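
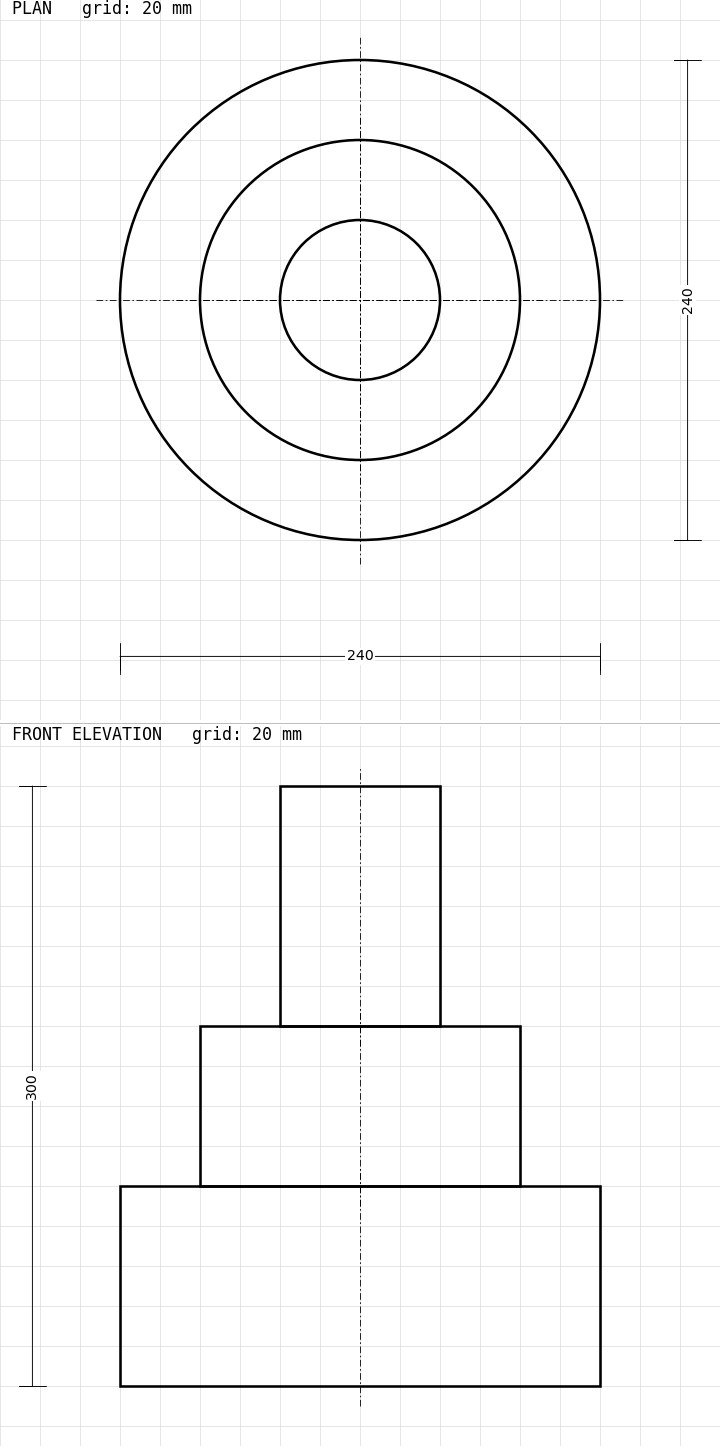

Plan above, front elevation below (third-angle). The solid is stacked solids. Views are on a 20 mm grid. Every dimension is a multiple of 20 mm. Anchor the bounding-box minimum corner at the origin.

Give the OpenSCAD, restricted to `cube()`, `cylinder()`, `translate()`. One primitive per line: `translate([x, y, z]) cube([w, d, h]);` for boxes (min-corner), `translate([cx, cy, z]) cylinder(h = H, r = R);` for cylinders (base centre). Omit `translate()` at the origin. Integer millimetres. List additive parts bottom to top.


translate([120, 120, 0]) cylinder(h = 100, r = 120);
translate([120, 120, 100]) cylinder(h = 80, r = 80);
translate([120, 120, 180]) cylinder(h = 120, r = 40);


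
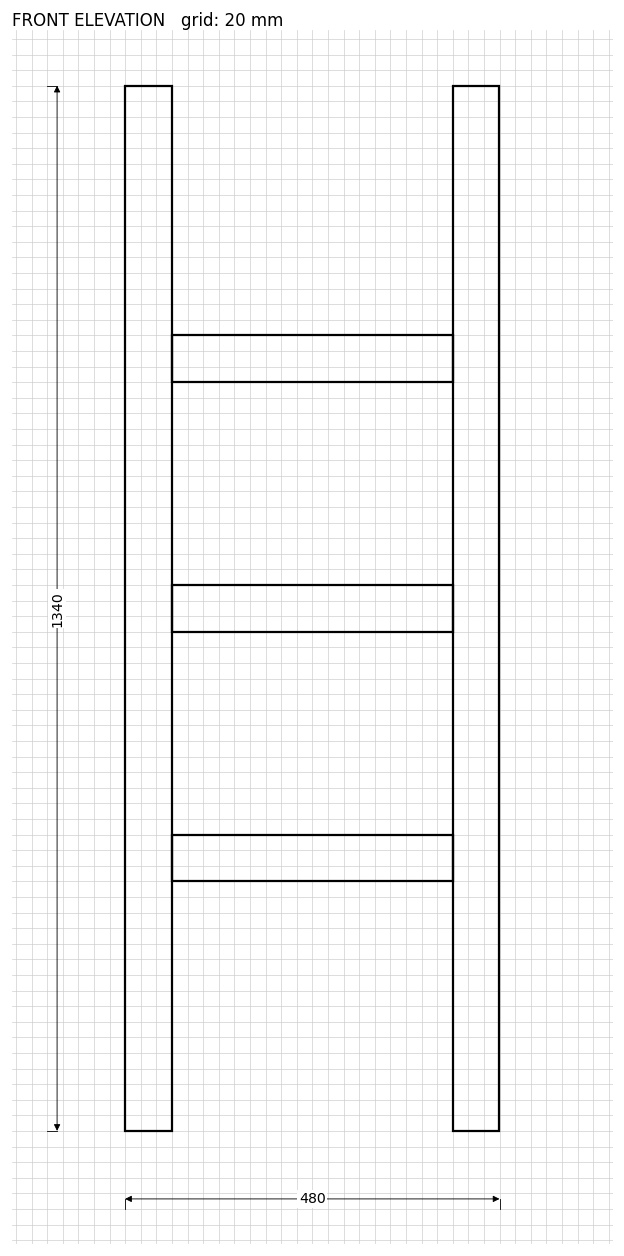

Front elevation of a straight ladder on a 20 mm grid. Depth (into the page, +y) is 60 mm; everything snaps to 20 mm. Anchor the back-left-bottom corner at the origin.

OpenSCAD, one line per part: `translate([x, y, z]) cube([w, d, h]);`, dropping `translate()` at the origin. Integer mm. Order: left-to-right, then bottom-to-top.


cube([60, 60, 1340]);
translate([60, 0, 320]) cube([360, 60, 60]);
translate([60, 0, 640]) cube([360, 60, 60]);
translate([60, 0, 960]) cube([360, 60, 60]);
translate([420, 0, 0]) cube([60, 60, 1340]);


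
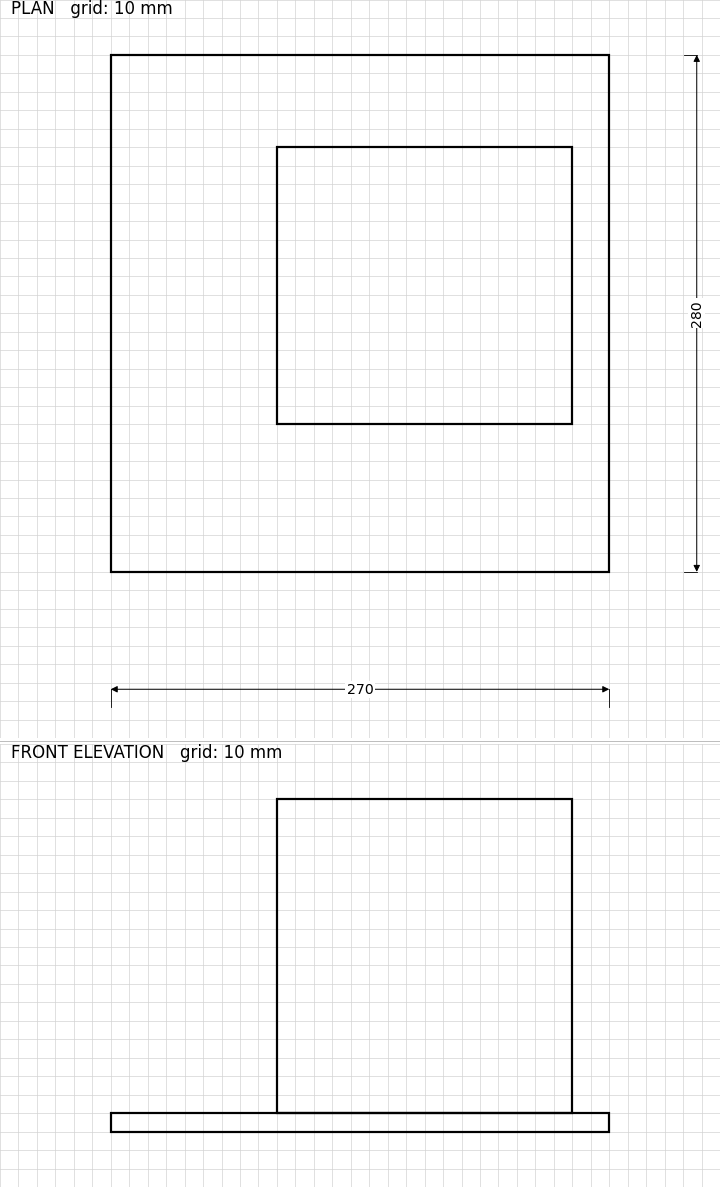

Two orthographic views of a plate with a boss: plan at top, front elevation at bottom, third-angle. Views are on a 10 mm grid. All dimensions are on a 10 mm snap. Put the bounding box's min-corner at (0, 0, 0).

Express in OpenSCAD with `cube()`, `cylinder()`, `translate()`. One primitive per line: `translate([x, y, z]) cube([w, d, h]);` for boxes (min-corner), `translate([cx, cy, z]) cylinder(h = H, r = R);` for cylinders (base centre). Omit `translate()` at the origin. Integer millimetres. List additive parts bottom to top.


cube([270, 280, 10]);
translate([90, 80, 10]) cube([160, 150, 170]);


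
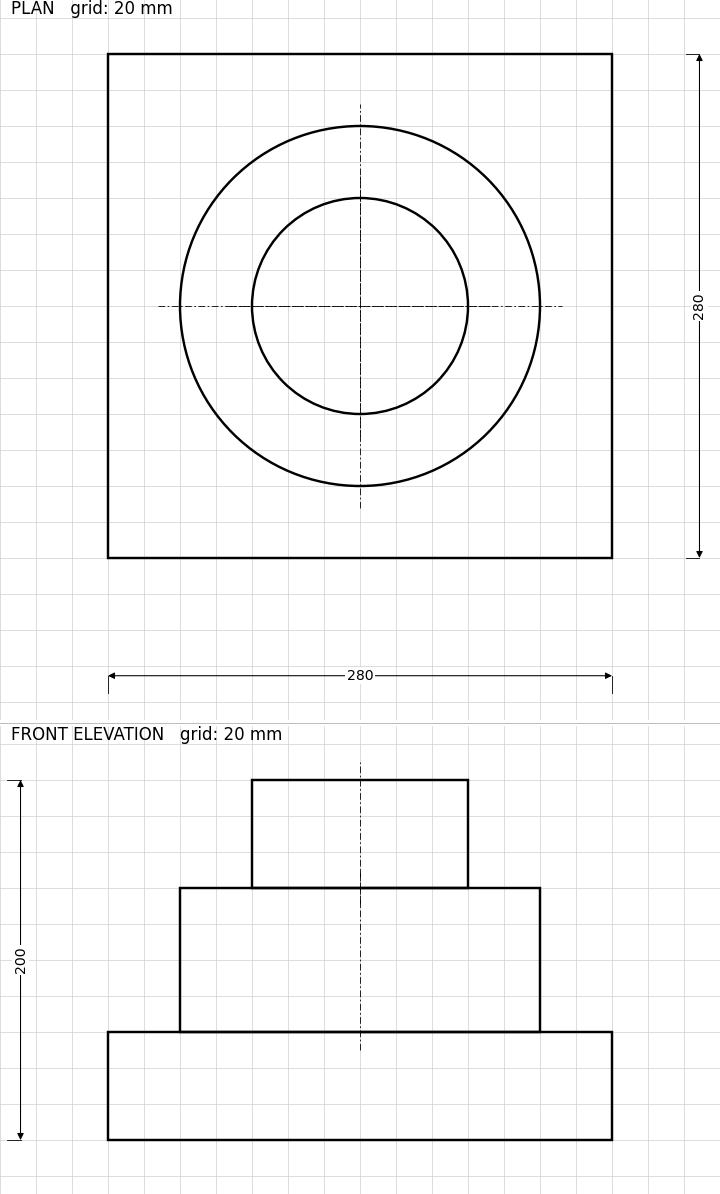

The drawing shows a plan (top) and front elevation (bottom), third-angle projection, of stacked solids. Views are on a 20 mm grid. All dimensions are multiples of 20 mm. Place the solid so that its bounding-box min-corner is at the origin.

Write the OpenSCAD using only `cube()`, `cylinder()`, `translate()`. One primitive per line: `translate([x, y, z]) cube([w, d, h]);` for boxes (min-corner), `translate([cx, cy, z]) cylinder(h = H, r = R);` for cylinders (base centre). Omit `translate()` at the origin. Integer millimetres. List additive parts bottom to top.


cube([280, 280, 60]);
translate([140, 140, 60]) cylinder(h = 80, r = 100);
translate([140, 140, 140]) cylinder(h = 60, r = 60);


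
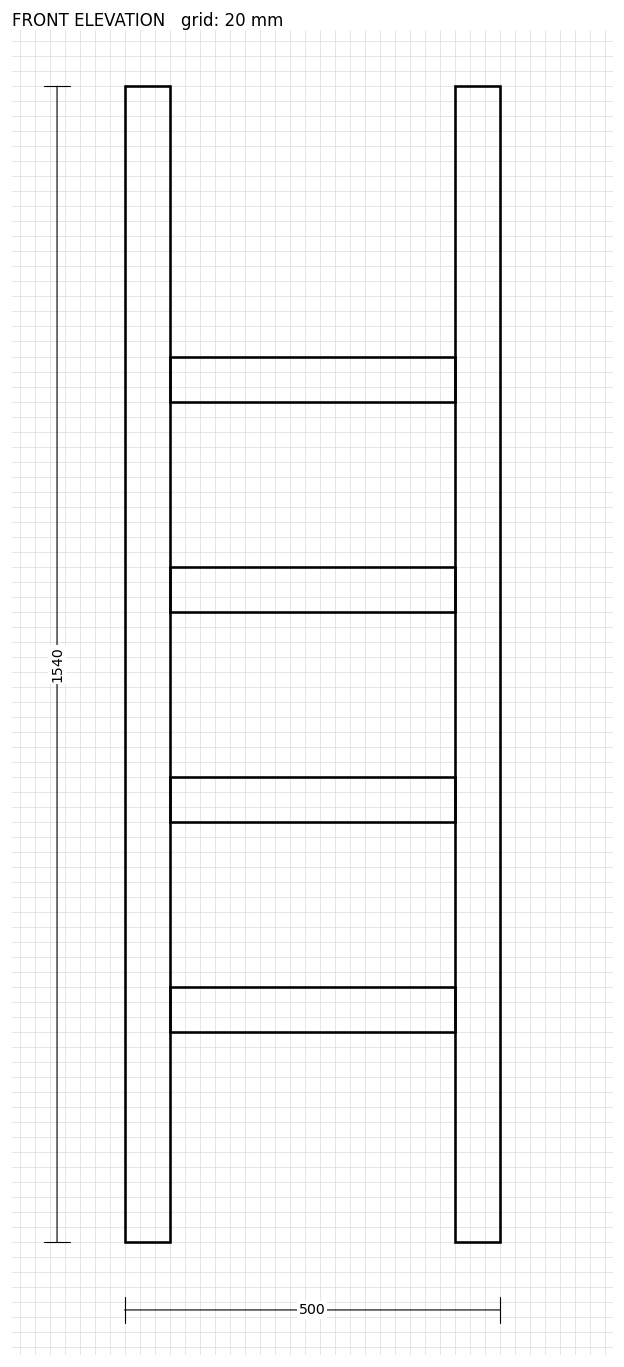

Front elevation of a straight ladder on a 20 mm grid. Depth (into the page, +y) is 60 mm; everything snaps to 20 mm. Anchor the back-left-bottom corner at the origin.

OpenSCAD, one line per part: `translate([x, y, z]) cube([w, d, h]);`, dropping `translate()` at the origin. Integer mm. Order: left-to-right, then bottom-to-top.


cube([60, 60, 1540]);
translate([60, 0, 280]) cube([380, 60, 60]);
translate([60, 0, 560]) cube([380, 60, 60]);
translate([60, 0, 840]) cube([380, 60, 60]);
translate([60, 0, 1120]) cube([380, 60, 60]);
translate([440, 0, 0]) cube([60, 60, 1540]);


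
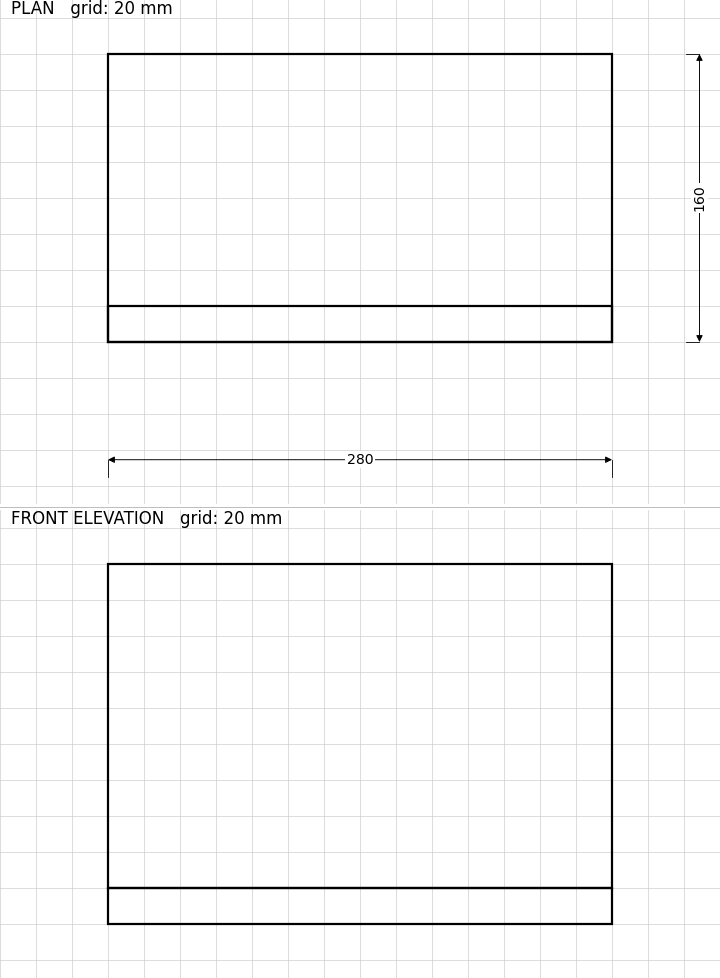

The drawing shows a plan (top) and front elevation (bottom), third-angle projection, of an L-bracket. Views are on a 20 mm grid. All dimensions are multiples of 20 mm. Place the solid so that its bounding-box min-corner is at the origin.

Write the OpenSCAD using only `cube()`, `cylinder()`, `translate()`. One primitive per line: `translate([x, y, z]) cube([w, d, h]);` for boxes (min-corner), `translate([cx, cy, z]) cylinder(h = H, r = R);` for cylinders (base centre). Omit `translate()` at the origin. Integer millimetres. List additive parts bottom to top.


cube([280, 160, 20]);
translate([0, 0, 20]) cube([280, 20, 180]);


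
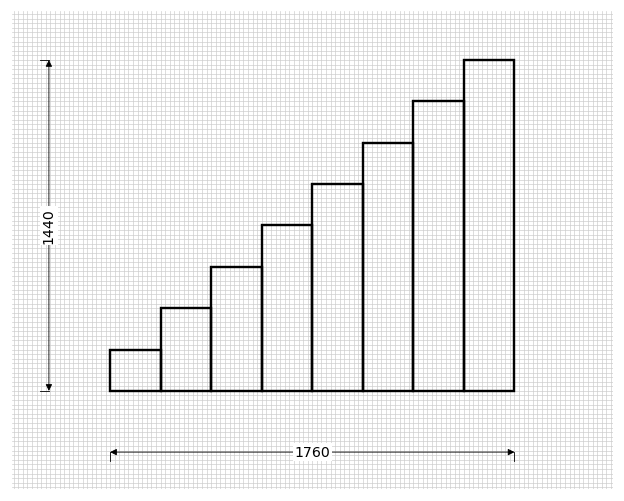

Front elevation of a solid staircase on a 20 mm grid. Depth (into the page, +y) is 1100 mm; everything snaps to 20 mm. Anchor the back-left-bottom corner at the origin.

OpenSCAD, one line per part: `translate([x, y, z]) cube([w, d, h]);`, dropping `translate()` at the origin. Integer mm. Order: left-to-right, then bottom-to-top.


cube([220, 1100, 180]);
translate([220, 0, 0]) cube([220, 1100, 360]);
translate([440, 0, 0]) cube([220, 1100, 540]);
translate([660, 0, 0]) cube([220, 1100, 720]);
translate([880, 0, 0]) cube([220, 1100, 900]);
translate([1100, 0, 0]) cube([220, 1100, 1080]);
translate([1320, 0, 0]) cube([220, 1100, 1260]);
translate([1540, 0, 0]) cube([220, 1100, 1440]);


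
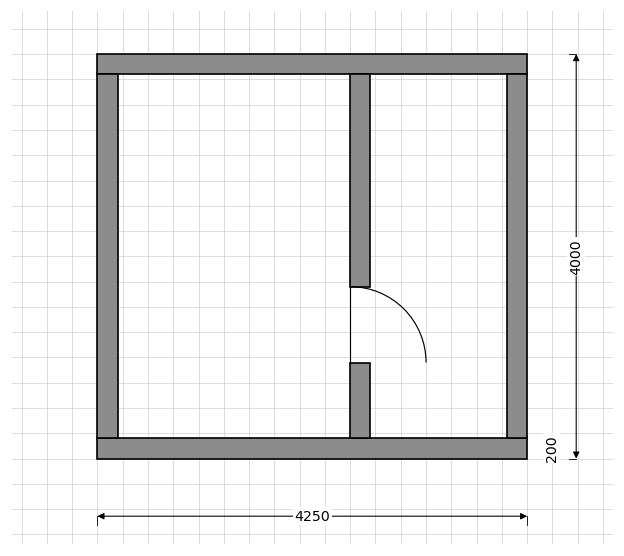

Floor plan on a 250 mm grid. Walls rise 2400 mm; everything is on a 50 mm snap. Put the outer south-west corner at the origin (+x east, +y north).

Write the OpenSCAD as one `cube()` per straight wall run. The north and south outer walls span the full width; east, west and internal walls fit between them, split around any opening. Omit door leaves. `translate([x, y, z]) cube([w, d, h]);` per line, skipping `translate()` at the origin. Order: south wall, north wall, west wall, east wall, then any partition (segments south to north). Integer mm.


cube([4250, 200, 2400]);
translate([0, 3800, 0]) cube([4250, 200, 2400]);
translate([0, 200, 0]) cube([200, 3600, 2400]);
translate([4050, 200, 0]) cube([200, 3600, 2400]);
translate([2500, 200, 0]) cube([200, 750, 2400]);
translate([2500, 1700, 0]) cube([200, 2100, 2400]);


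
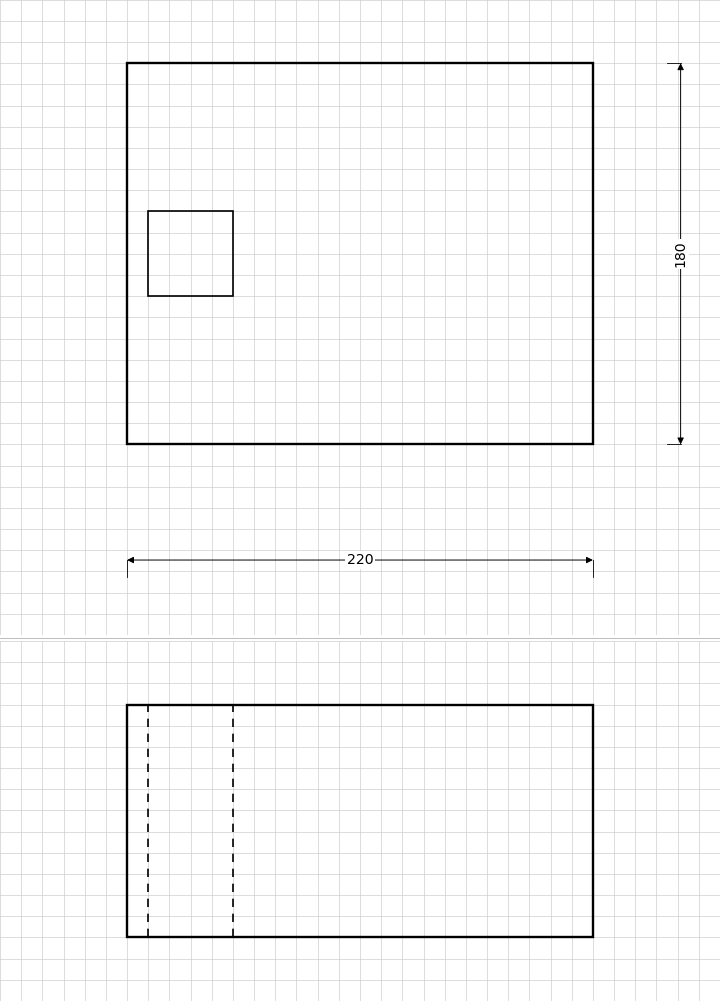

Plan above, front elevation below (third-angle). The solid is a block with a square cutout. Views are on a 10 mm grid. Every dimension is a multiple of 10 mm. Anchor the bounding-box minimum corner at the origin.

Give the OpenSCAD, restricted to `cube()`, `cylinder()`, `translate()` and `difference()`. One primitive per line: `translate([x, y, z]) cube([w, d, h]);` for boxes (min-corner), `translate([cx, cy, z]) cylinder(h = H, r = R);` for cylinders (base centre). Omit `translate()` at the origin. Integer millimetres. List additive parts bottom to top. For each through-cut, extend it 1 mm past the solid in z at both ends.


difference() {
  cube([220, 180, 110]);
  translate([10, 70, -1]) cube([40, 40, 112]);
}


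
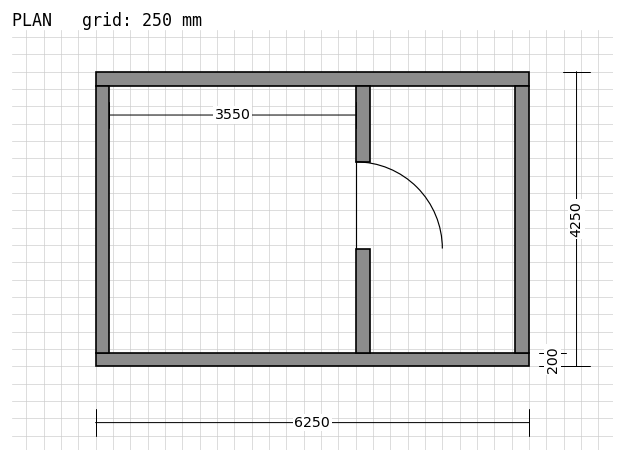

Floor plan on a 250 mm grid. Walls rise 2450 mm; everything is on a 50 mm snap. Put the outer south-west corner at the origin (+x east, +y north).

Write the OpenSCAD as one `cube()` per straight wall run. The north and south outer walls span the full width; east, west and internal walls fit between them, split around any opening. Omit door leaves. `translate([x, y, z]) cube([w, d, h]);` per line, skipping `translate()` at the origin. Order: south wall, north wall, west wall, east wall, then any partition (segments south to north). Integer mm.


cube([6250, 200, 2450]);
translate([0, 4050, 0]) cube([6250, 200, 2450]);
translate([0, 200, 0]) cube([200, 3850, 2450]);
translate([6050, 200, 0]) cube([200, 3850, 2450]);
translate([3750, 200, 0]) cube([200, 1500, 2450]);
translate([3750, 2950, 0]) cube([200, 1100, 2450]);


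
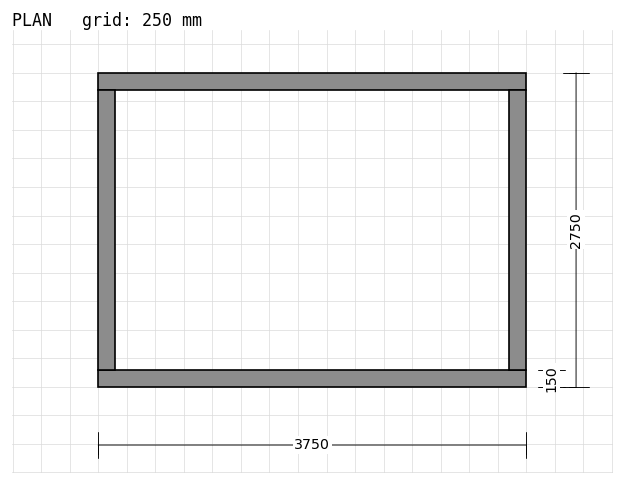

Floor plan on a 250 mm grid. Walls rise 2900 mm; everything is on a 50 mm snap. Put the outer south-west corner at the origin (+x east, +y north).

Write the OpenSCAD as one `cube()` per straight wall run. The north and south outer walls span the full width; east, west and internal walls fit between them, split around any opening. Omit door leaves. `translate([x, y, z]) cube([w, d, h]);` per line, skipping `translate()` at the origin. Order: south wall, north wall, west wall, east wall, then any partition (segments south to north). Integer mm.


cube([3750, 150, 2900]);
translate([0, 2600, 0]) cube([3750, 150, 2900]);
translate([0, 150, 0]) cube([150, 2450, 2900]);
translate([3600, 150, 0]) cube([150, 2450, 2900]);


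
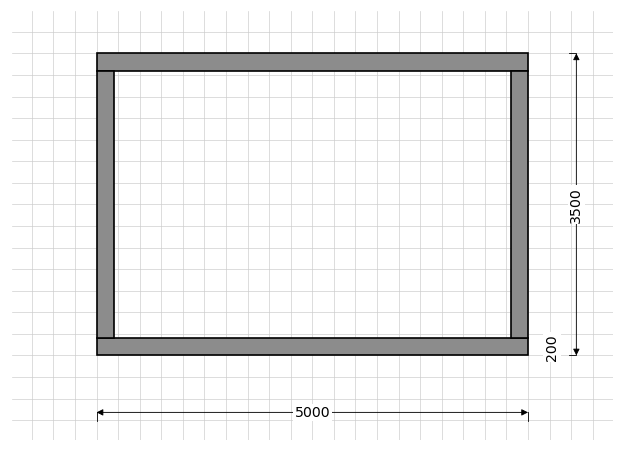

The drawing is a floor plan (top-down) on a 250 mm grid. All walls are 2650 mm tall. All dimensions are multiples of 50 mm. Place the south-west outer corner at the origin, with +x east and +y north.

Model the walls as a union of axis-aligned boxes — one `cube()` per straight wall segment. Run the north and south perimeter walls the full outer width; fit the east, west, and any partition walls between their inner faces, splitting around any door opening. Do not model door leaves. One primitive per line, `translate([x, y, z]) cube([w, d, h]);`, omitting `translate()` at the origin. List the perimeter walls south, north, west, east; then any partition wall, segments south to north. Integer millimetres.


cube([5000, 200, 2650]);
translate([0, 3300, 0]) cube([5000, 200, 2650]);
translate([0, 200, 0]) cube([200, 3100, 2650]);
translate([4800, 200, 0]) cube([200, 3100, 2650]);


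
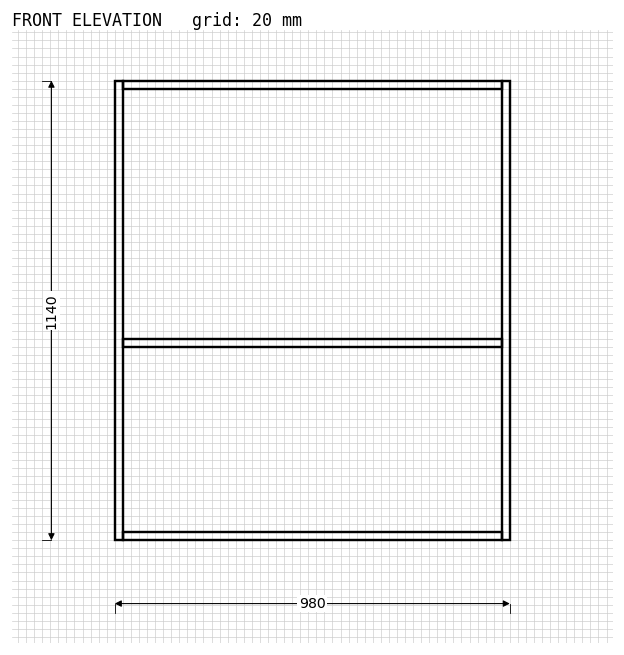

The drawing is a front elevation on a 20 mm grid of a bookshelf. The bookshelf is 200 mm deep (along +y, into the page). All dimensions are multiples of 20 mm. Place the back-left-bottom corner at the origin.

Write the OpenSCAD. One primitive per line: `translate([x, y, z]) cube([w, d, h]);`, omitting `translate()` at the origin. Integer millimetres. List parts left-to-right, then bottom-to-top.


cube([20, 200, 1140]);
translate([20, 0, 0]) cube([940, 200, 20]);
translate([20, 0, 480]) cube([940, 200, 20]);
translate([20, 0, 1120]) cube([940, 200, 20]);
translate([960, 0, 0]) cube([20, 200, 1140]);


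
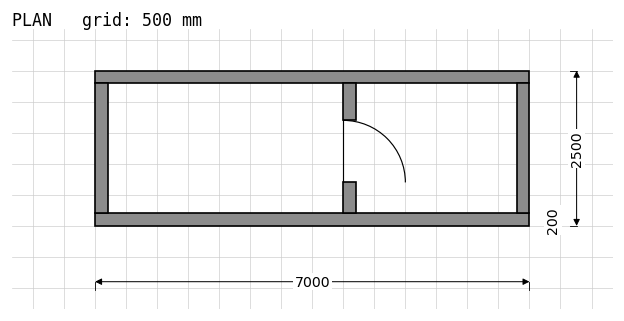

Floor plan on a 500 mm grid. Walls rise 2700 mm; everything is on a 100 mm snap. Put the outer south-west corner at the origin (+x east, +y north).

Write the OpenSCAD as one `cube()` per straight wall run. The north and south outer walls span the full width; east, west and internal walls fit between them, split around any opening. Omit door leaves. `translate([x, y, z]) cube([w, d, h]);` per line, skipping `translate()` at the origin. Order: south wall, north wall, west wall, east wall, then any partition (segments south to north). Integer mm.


cube([7000, 200, 2700]);
translate([0, 2300, 0]) cube([7000, 200, 2700]);
translate([0, 200, 0]) cube([200, 2100, 2700]);
translate([6800, 200, 0]) cube([200, 2100, 2700]);
translate([4000, 200, 0]) cube([200, 500, 2700]);
translate([4000, 1700, 0]) cube([200, 600, 2700]);


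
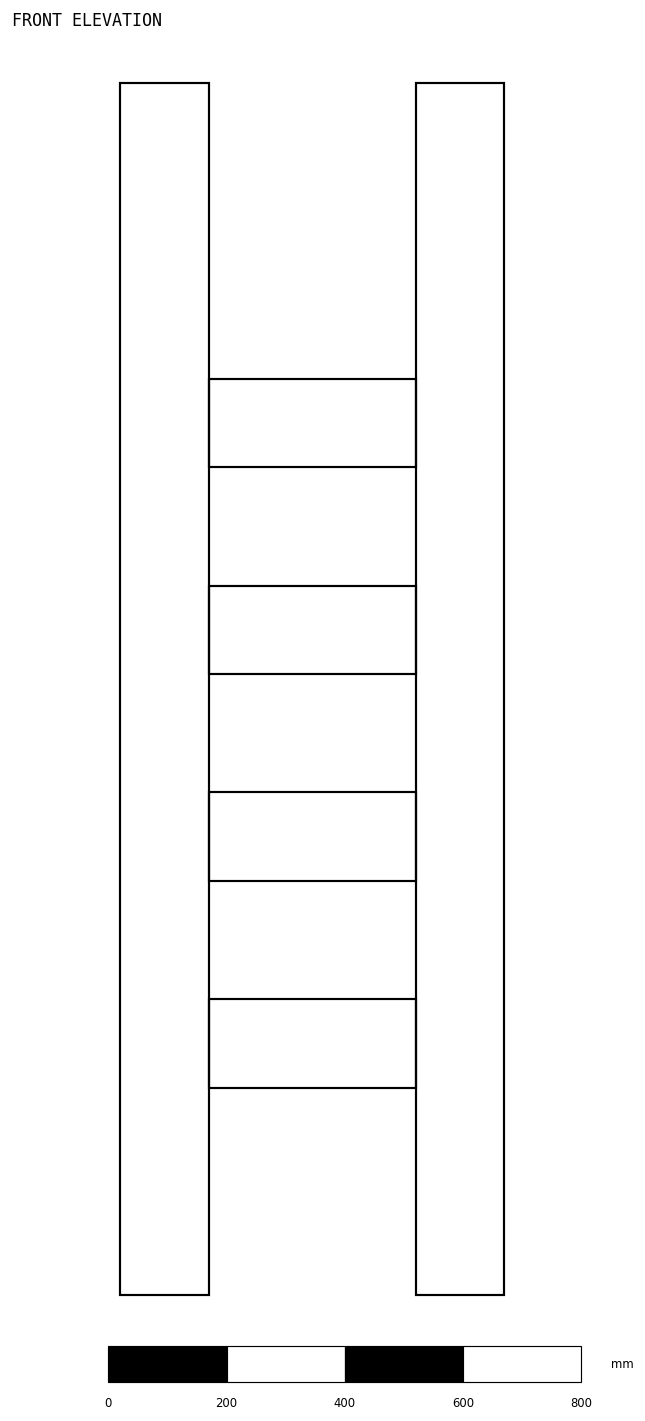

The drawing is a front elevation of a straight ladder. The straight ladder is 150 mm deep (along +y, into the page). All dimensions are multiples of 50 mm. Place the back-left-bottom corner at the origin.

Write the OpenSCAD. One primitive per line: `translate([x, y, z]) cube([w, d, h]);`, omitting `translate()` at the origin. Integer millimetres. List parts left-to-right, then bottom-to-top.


cube([150, 150, 2050]);
translate([150, 0, 350]) cube([350, 150, 150]);
translate([150, 0, 700]) cube([350, 150, 150]);
translate([150, 0, 1050]) cube([350, 150, 150]);
translate([150, 0, 1400]) cube([350, 150, 150]);
translate([500, 0, 0]) cube([150, 150, 2050]);


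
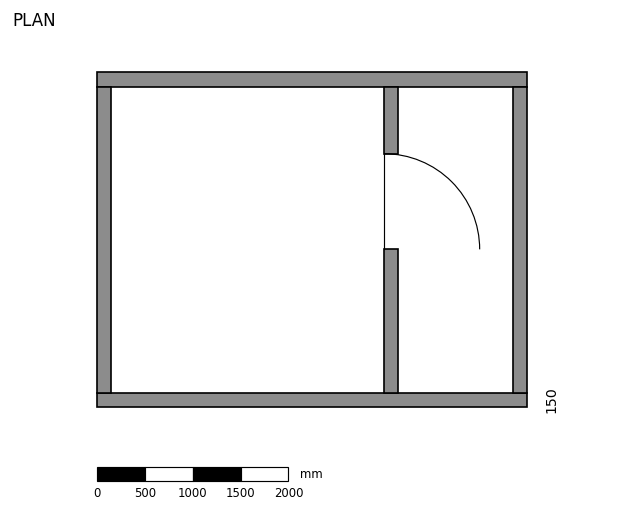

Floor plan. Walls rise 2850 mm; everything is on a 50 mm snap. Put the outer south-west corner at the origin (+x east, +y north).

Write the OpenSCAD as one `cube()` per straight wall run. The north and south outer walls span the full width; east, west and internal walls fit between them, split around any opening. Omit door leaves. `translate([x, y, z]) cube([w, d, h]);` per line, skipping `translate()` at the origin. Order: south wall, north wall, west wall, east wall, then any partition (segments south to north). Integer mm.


cube([4500, 150, 2850]);
translate([0, 3350, 0]) cube([4500, 150, 2850]);
translate([0, 150, 0]) cube([150, 3200, 2850]);
translate([4350, 150, 0]) cube([150, 3200, 2850]);
translate([3000, 150, 0]) cube([150, 1500, 2850]);
translate([3000, 2650, 0]) cube([150, 700, 2850]);


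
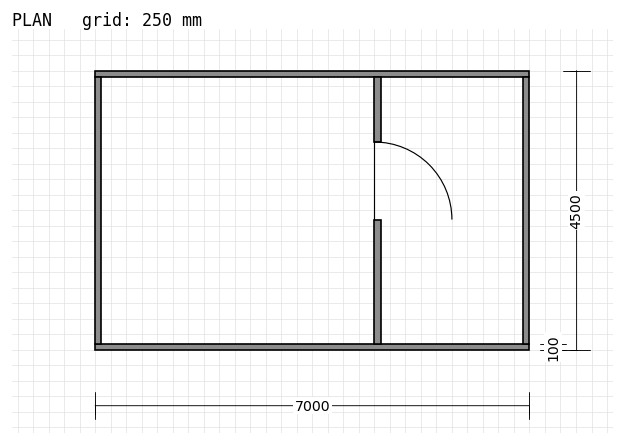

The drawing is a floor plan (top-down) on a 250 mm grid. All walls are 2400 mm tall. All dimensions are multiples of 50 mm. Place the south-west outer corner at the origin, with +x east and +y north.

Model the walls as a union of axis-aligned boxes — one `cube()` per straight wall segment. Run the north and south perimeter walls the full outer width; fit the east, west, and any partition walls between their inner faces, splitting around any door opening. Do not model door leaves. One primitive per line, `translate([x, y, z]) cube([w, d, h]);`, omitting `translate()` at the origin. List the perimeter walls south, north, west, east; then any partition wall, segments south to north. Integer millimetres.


cube([7000, 100, 2400]);
translate([0, 4400, 0]) cube([7000, 100, 2400]);
translate([0, 100, 0]) cube([100, 4300, 2400]);
translate([6900, 100, 0]) cube([100, 4300, 2400]);
translate([4500, 100, 0]) cube([100, 2000, 2400]);
translate([4500, 3350, 0]) cube([100, 1050, 2400]);


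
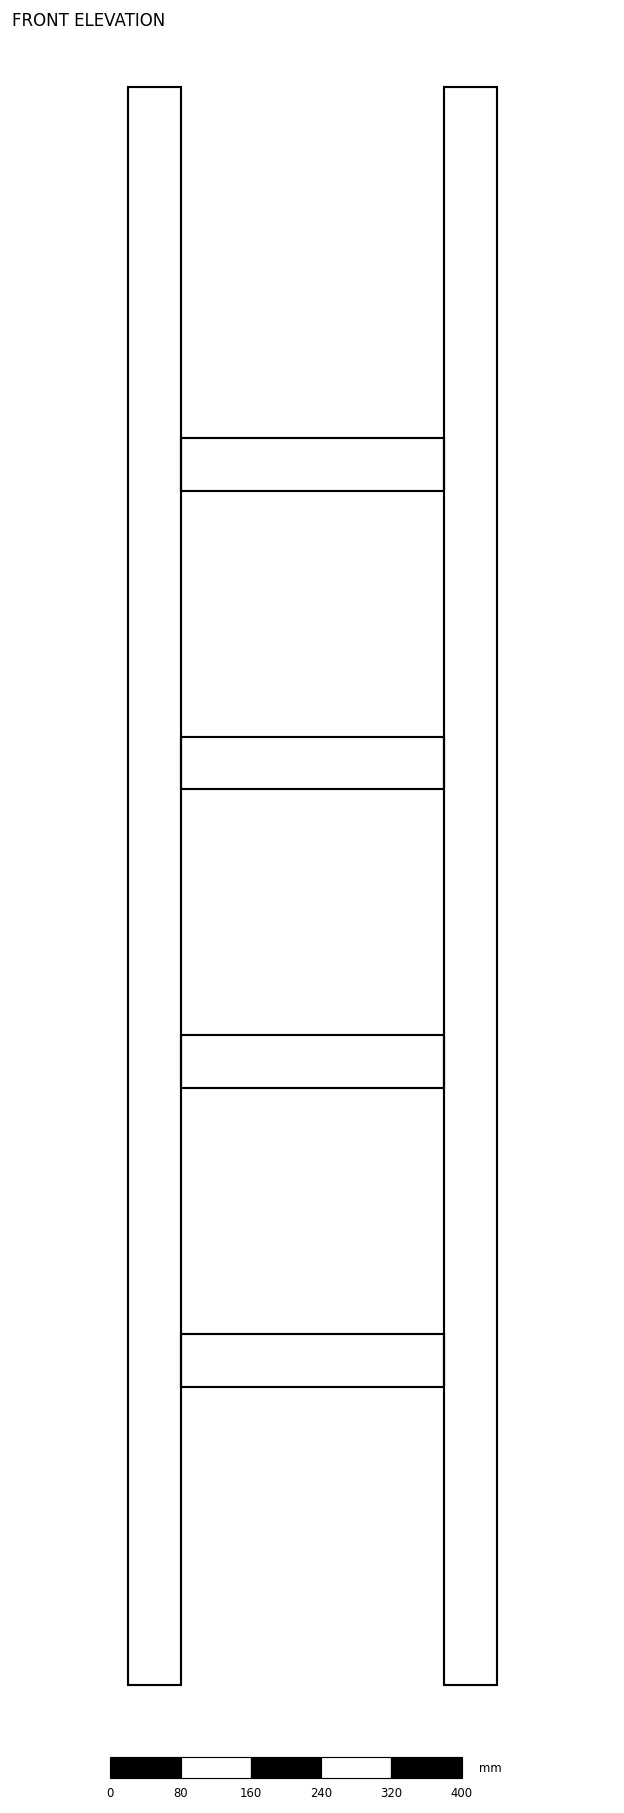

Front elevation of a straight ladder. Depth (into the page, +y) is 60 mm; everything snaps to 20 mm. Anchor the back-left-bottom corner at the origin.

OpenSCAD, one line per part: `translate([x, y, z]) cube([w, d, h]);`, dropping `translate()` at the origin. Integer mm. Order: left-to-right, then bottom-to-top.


cube([60, 60, 1820]);
translate([60, 0, 340]) cube([300, 60, 60]);
translate([60, 0, 680]) cube([300, 60, 60]);
translate([60, 0, 1020]) cube([300, 60, 60]);
translate([60, 0, 1360]) cube([300, 60, 60]);
translate([360, 0, 0]) cube([60, 60, 1820]);


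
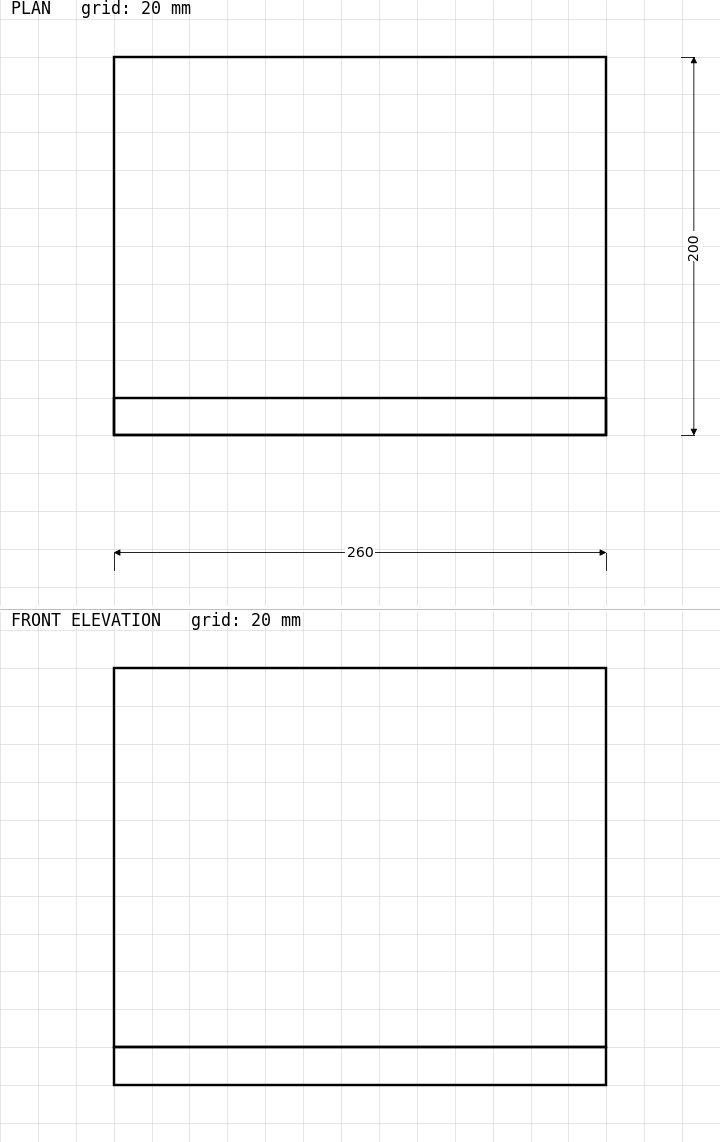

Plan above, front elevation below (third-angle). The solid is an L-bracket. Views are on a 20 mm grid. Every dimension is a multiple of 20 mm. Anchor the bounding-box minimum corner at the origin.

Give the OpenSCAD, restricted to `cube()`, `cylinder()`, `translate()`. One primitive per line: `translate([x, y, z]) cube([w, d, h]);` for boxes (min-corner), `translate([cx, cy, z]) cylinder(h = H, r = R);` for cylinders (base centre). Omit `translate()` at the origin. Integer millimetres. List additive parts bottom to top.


cube([260, 200, 20]);
translate([0, 0, 20]) cube([260, 20, 200]);


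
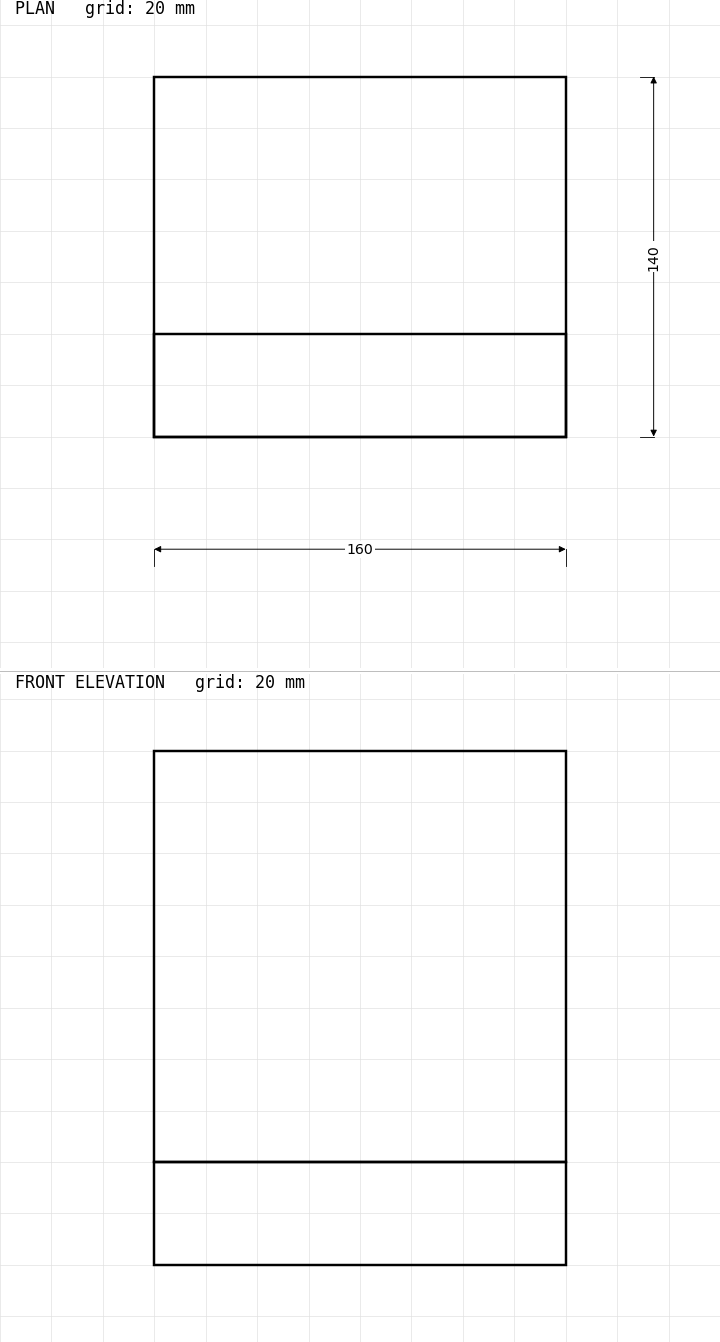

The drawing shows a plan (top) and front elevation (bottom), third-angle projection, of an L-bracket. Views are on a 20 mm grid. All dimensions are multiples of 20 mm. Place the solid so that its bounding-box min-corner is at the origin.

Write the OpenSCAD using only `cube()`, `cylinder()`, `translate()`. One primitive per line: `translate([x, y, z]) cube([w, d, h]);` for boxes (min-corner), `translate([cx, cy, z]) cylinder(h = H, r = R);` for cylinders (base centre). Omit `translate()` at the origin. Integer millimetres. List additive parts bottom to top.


cube([160, 140, 40]);
translate([0, 0, 40]) cube([160, 40, 160]);


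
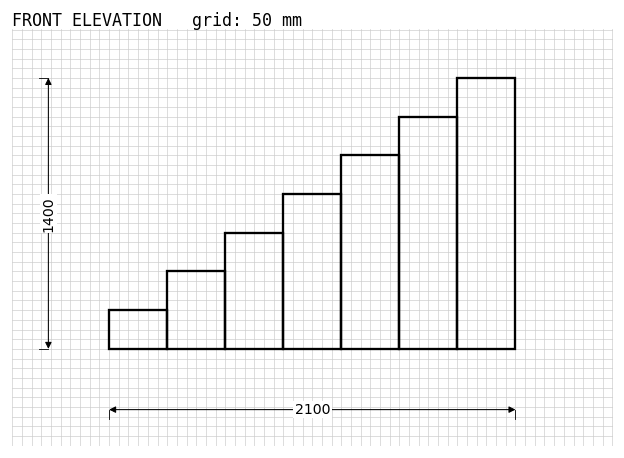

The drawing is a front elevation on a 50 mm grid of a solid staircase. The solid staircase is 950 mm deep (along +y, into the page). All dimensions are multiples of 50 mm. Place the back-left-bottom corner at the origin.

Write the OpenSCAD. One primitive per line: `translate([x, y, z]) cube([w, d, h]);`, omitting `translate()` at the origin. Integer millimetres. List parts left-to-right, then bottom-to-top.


cube([300, 950, 200]);
translate([300, 0, 0]) cube([300, 950, 400]);
translate([600, 0, 0]) cube([300, 950, 600]);
translate([900, 0, 0]) cube([300, 950, 800]);
translate([1200, 0, 0]) cube([300, 950, 1000]);
translate([1500, 0, 0]) cube([300, 950, 1200]);
translate([1800, 0, 0]) cube([300, 950, 1400]);


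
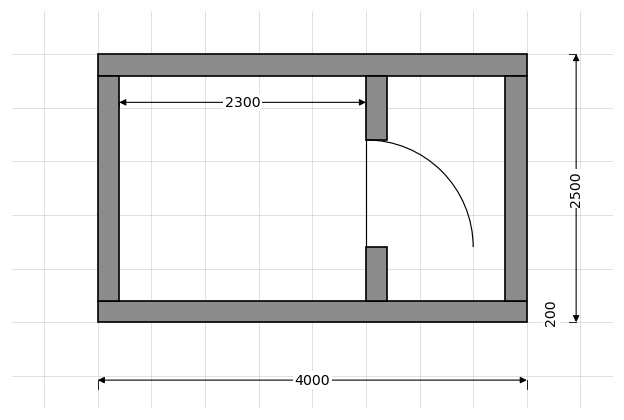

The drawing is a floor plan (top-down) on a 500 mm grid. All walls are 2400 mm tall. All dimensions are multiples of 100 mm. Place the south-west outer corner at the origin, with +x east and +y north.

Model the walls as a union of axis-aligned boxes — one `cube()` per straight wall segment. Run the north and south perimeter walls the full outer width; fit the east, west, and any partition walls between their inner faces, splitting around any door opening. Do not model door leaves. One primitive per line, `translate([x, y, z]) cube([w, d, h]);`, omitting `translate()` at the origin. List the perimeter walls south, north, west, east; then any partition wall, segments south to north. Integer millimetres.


cube([4000, 200, 2400]);
translate([0, 2300, 0]) cube([4000, 200, 2400]);
translate([0, 200, 0]) cube([200, 2100, 2400]);
translate([3800, 200, 0]) cube([200, 2100, 2400]);
translate([2500, 200, 0]) cube([200, 500, 2400]);
translate([2500, 1700, 0]) cube([200, 600, 2400]);


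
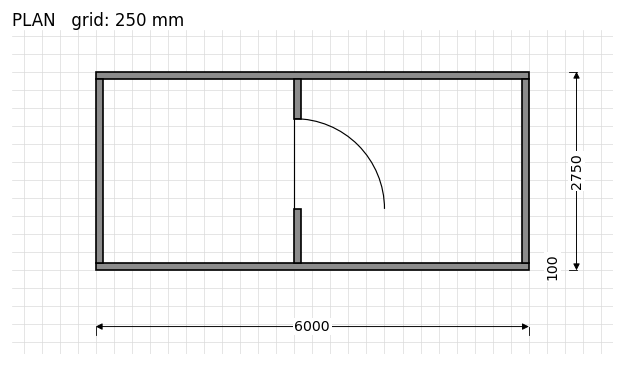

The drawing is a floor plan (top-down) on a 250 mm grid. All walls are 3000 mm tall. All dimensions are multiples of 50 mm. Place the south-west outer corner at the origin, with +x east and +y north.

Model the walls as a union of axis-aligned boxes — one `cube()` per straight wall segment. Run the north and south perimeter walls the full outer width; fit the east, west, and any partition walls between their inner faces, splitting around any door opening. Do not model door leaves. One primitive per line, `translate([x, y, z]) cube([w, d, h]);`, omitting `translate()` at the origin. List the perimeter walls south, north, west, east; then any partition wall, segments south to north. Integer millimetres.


cube([6000, 100, 3000]);
translate([0, 2650, 0]) cube([6000, 100, 3000]);
translate([0, 100, 0]) cube([100, 2550, 3000]);
translate([5900, 100, 0]) cube([100, 2550, 3000]);
translate([2750, 100, 0]) cube([100, 750, 3000]);
translate([2750, 2100, 0]) cube([100, 550, 3000]);


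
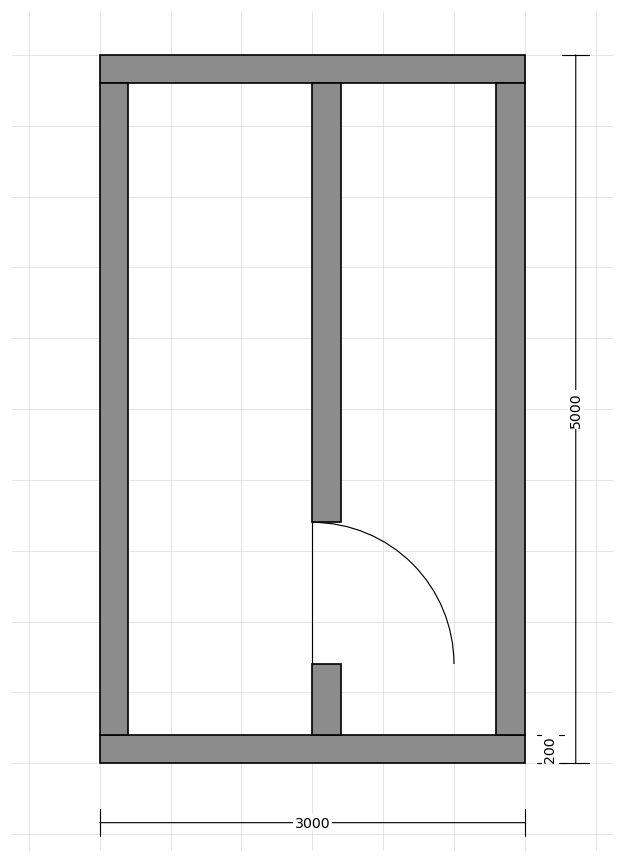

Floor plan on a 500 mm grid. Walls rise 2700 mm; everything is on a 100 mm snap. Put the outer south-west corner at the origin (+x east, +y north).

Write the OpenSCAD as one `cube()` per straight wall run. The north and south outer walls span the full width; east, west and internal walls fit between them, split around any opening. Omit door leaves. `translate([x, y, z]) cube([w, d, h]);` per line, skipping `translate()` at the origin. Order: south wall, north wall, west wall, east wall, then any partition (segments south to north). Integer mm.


cube([3000, 200, 2700]);
translate([0, 4800, 0]) cube([3000, 200, 2700]);
translate([0, 200, 0]) cube([200, 4600, 2700]);
translate([2800, 200, 0]) cube([200, 4600, 2700]);
translate([1500, 200, 0]) cube([200, 500, 2700]);
translate([1500, 1700, 0]) cube([200, 3100, 2700]);


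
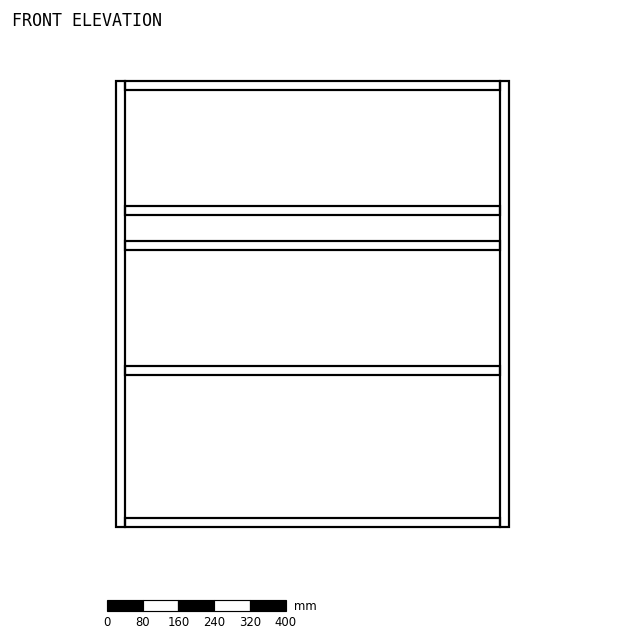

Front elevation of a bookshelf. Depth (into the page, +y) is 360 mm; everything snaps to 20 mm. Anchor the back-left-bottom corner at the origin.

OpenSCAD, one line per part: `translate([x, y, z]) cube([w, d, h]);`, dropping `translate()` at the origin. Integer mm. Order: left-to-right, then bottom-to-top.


cube([20, 360, 1000]);
translate([20, 0, 0]) cube([840, 360, 20]);
translate([20, 0, 340]) cube([840, 360, 20]);
translate([20, 0, 620]) cube([840, 360, 20]);
translate([20, 0, 700]) cube([840, 360, 20]);
translate([20, 0, 980]) cube([840, 360, 20]);
translate([860, 0, 0]) cube([20, 360, 1000]);


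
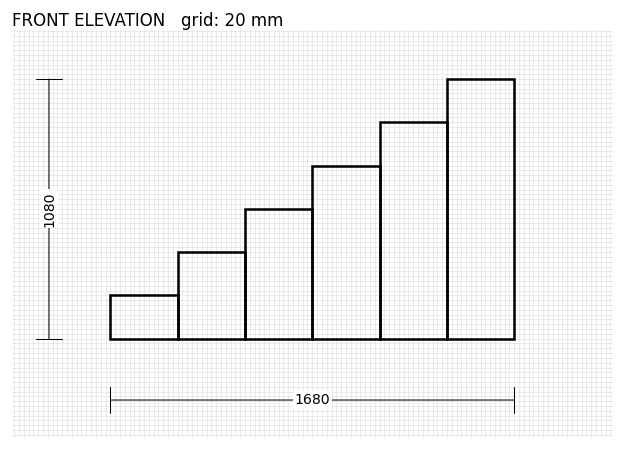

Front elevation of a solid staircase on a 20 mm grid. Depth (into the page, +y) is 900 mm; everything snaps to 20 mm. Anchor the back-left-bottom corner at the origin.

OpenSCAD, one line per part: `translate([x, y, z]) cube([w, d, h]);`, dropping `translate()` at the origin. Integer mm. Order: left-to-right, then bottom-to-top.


cube([280, 900, 180]);
translate([280, 0, 0]) cube([280, 900, 360]);
translate([560, 0, 0]) cube([280, 900, 540]);
translate([840, 0, 0]) cube([280, 900, 720]);
translate([1120, 0, 0]) cube([280, 900, 900]);
translate([1400, 0, 0]) cube([280, 900, 1080]);


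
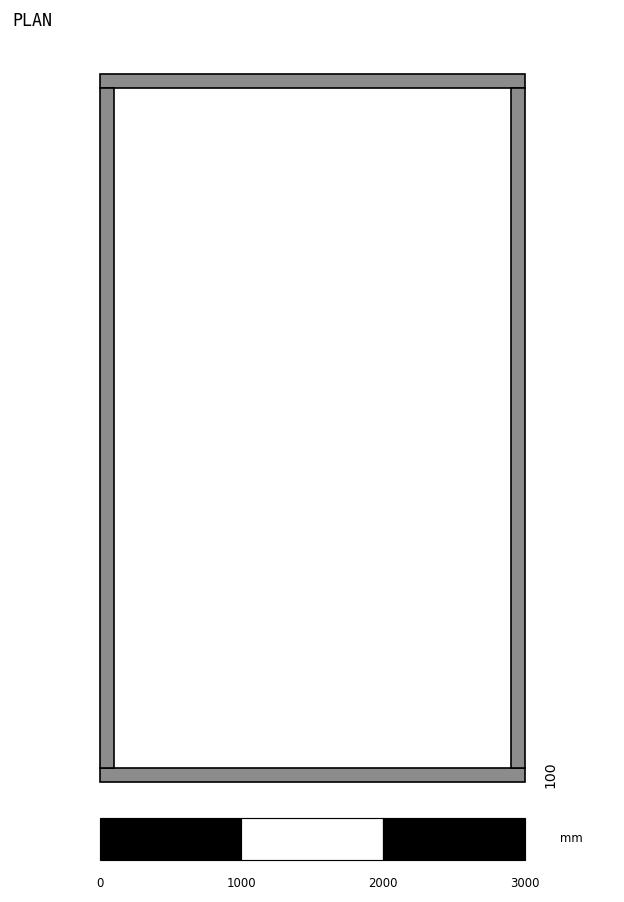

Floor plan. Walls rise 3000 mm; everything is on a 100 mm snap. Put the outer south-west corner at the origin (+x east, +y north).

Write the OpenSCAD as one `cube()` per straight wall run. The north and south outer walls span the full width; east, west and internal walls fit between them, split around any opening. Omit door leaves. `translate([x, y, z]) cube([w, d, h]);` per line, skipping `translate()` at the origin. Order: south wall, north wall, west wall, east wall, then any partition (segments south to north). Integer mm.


cube([3000, 100, 3000]);
translate([0, 4900, 0]) cube([3000, 100, 3000]);
translate([0, 100, 0]) cube([100, 4800, 3000]);
translate([2900, 100, 0]) cube([100, 4800, 3000]);


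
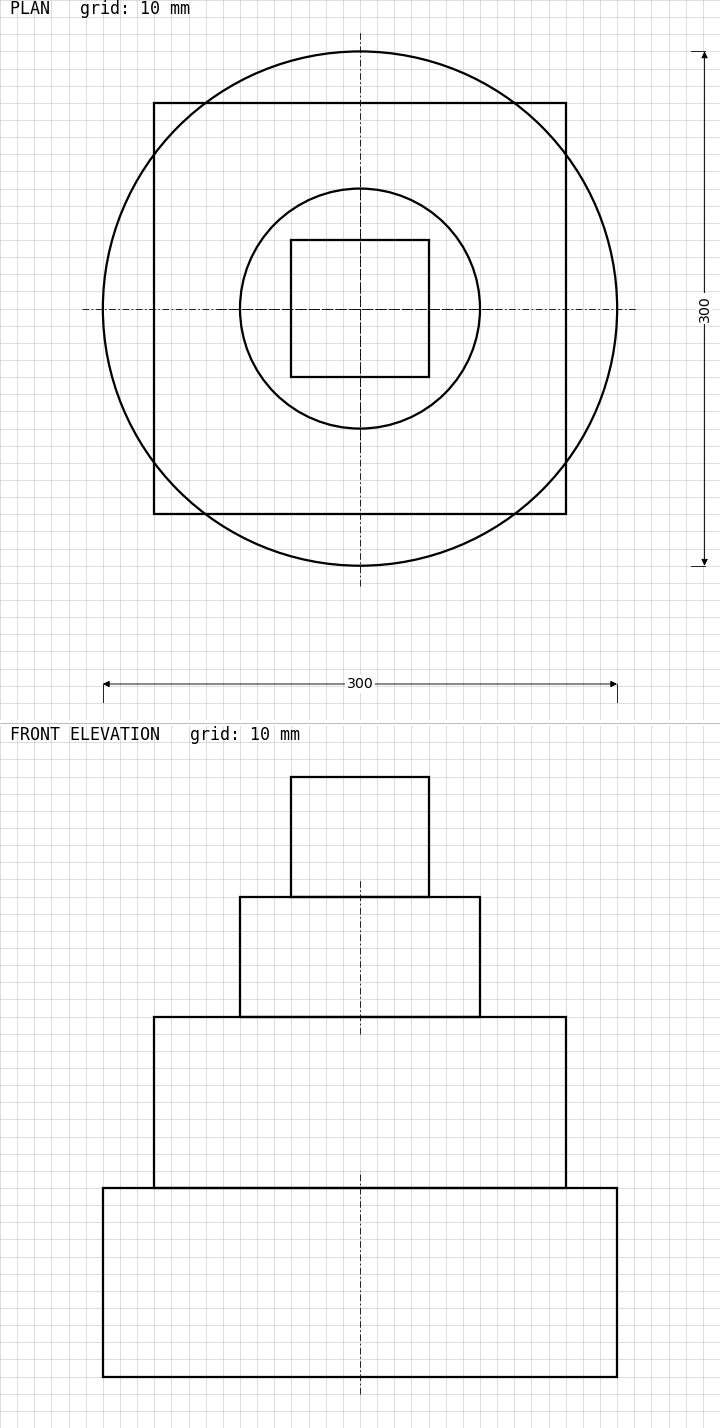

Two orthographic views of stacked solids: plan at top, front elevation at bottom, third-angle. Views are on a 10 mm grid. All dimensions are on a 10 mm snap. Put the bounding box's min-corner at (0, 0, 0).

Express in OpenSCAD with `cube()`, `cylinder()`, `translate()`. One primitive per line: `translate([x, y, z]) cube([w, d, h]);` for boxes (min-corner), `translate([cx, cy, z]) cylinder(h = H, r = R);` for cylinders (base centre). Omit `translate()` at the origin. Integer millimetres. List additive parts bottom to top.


translate([150, 150, 0]) cylinder(h = 110, r = 150);
translate([30, 30, 110]) cube([240, 240, 100]);
translate([150, 150, 210]) cylinder(h = 70, r = 70);
translate([110, 110, 280]) cube([80, 80, 70]);


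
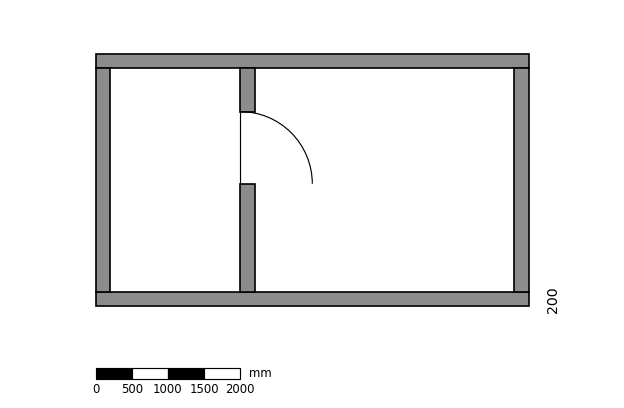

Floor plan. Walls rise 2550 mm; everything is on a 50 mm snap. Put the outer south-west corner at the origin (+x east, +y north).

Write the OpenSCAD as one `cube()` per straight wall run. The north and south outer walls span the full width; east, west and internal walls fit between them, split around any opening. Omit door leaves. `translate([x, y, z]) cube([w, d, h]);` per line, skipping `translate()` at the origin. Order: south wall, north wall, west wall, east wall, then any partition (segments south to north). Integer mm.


cube([6000, 200, 2550]);
translate([0, 3300, 0]) cube([6000, 200, 2550]);
translate([0, 200, 0]) cube([200, 3100, 2550]);
translate([5800, 200, 0]) cube([200, 3100, 2550]);
translate([2000, 200, 0]) cube([200, 1500, 2550]);
translate([2000, 2700, 0]) cube([200, 600, 2550]);


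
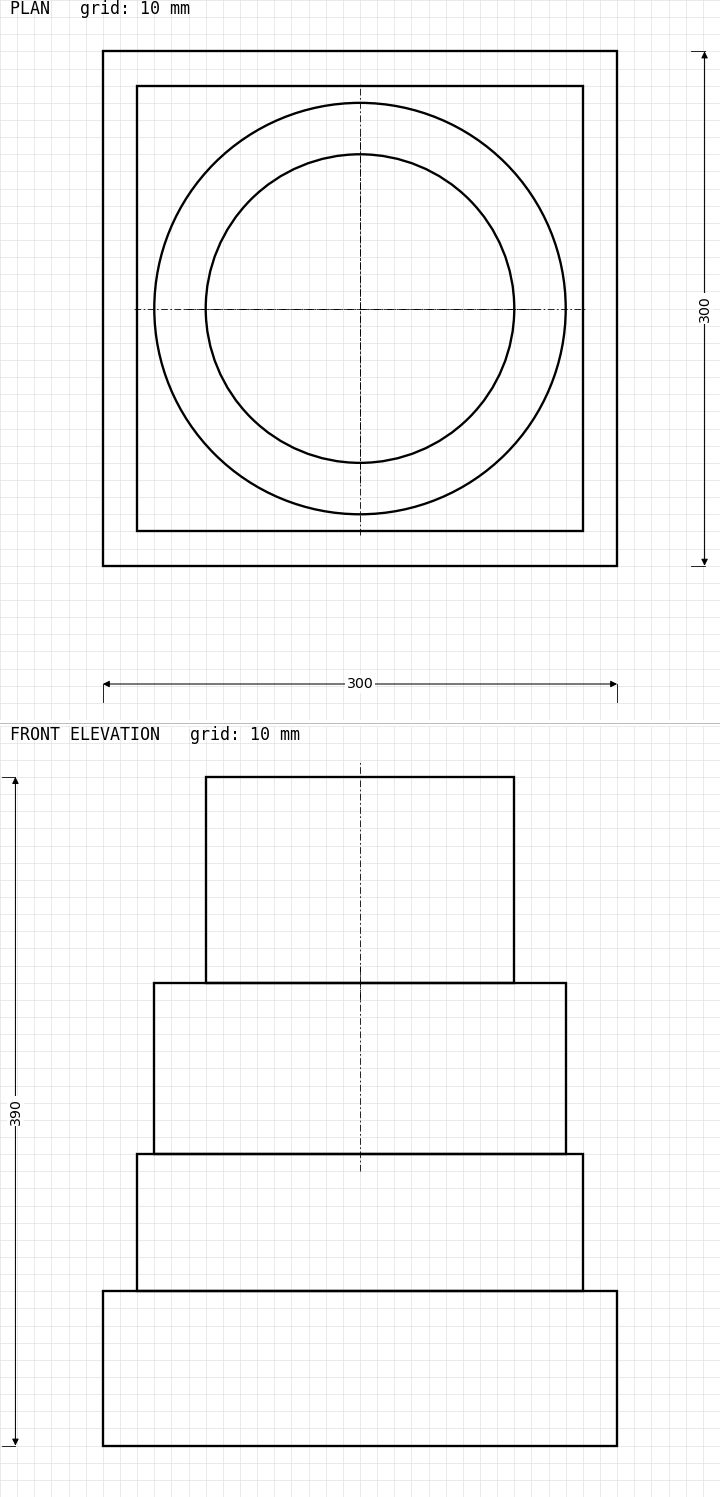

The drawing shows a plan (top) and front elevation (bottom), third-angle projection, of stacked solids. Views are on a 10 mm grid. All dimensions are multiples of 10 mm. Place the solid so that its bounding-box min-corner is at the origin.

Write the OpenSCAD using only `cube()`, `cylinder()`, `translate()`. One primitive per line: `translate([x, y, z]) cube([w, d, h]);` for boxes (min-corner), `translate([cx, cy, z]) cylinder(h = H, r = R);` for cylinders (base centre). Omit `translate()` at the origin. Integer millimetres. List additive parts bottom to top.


cube([300, 300, 90]);
translate([20, 20, 90]) cube([260, 260, 80]);
translate([150, 150, 170]) cylinder(h = 100, r = 120);
translate([150, 150, 270]) cylinder(h = 120, r = 90);


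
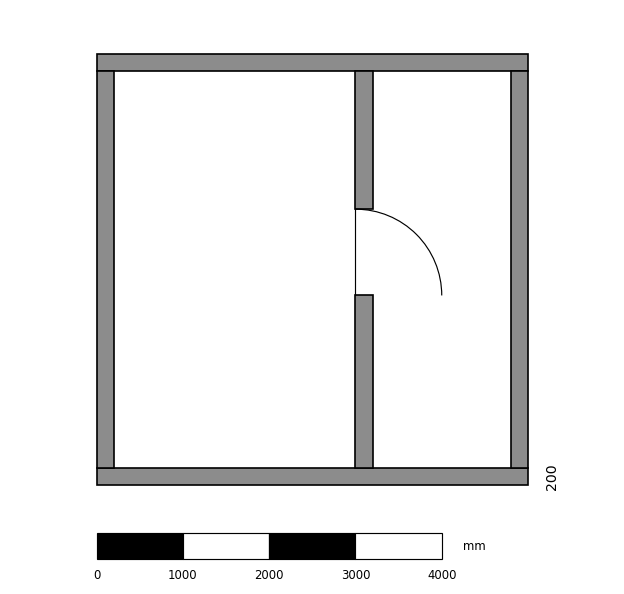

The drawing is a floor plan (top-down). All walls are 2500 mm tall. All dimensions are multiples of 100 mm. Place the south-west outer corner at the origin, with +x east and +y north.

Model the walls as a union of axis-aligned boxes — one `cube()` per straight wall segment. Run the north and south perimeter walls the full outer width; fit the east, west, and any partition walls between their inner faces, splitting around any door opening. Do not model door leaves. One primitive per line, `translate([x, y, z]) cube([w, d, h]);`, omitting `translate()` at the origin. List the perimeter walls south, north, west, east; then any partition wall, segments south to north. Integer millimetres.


cube([5000, 200, 2500]);
translate([0, 4800, 0]) cube([5000, 200, 2500]);
translate([0, 200, 0]) cube([200, 4600, 2500]);
translate([4800, 200, 0]) cube([200, 4600, 2500]);
translate([3000, 200, 0]) cube([200, 2000, 2500]);
translate([3000, 3200, 0]) cube([200, 1600, 2500]);


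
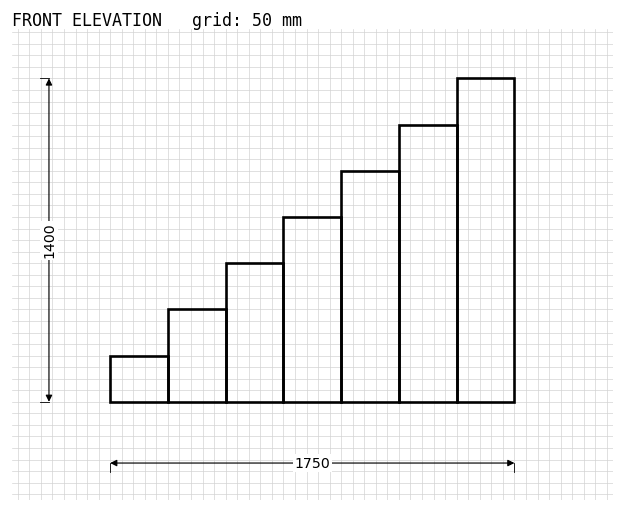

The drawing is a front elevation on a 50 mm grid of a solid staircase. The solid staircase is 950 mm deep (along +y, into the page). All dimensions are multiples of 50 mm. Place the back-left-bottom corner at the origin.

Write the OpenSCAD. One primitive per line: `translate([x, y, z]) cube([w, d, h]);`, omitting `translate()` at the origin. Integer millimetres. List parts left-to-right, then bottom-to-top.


cube([250, 950, 200]);
translate([250, 0, 0]) cube([250, 950, 400]);
translate([500, 0, 0]) cube([250, 950, 600]);
translate([750, 0, 0]) cube([250, 950, 800]);
translate([1000, 0, 0]) cube([250, 950, 1000]);
translate([1250, 0, 0]) cube([250, 950, 1200]);
translate([1500, 0, 0]) cube([250, 950, 1400]);


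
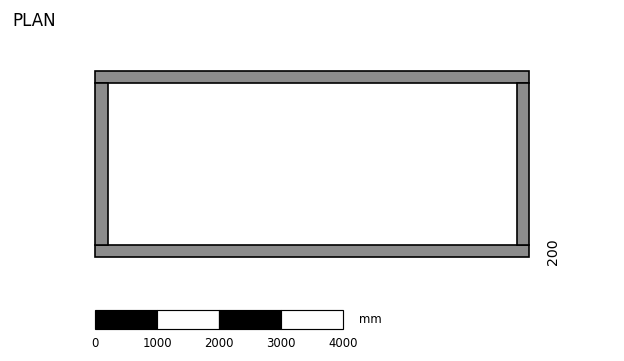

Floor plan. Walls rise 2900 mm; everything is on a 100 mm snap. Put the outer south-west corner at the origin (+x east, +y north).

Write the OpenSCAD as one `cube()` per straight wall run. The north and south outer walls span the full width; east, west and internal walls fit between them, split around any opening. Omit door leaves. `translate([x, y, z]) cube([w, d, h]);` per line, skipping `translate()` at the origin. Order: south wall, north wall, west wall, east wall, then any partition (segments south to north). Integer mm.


cube([7000, 200, 2900]);
translate([0, 2800, 0]) cube([7000, 200, 2900]);
translate([0, 200, 0]) cube([200, 2600, 2900]);
translate([6800, 200, 0]) cube([200, 2600, 2900]);


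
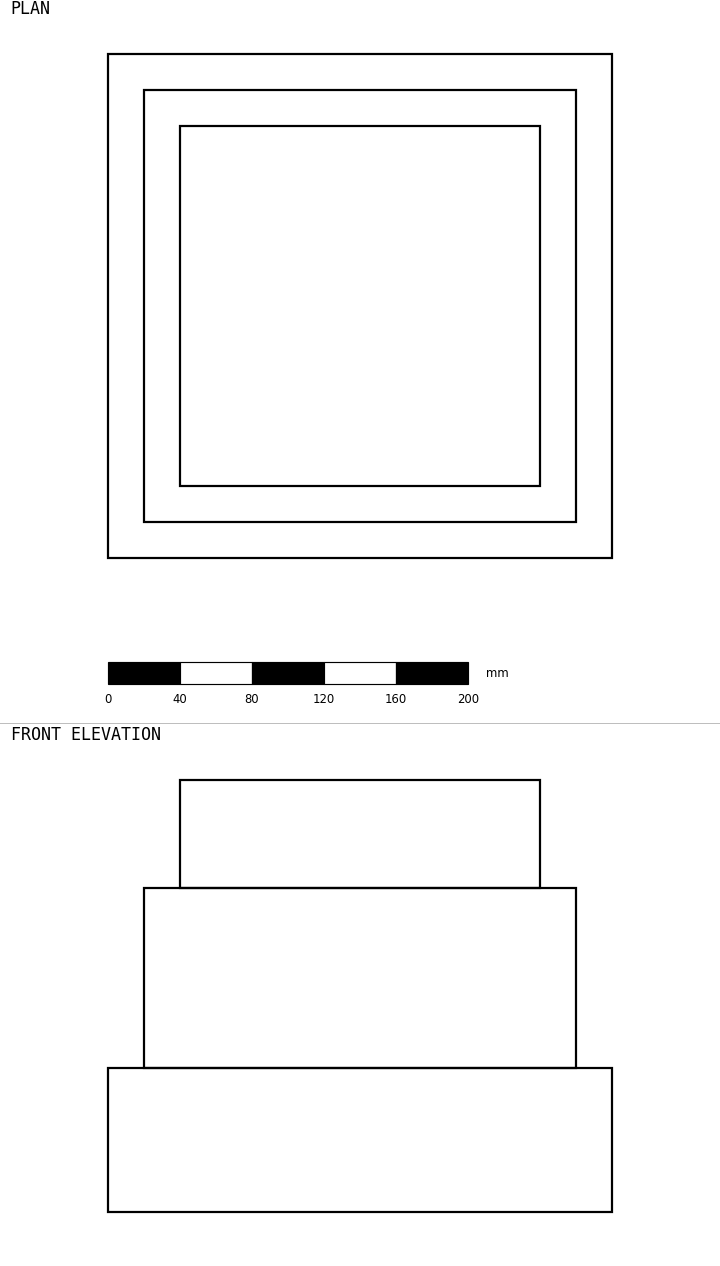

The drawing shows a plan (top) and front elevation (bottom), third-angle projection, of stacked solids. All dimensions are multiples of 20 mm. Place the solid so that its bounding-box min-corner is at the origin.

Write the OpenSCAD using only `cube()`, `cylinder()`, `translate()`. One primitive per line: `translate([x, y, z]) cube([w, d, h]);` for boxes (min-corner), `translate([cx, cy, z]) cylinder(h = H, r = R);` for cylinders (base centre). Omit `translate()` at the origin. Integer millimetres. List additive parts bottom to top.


cube([280, 280, 80]);
translate([20, 20, 80]) cube([240, 240, 100]);
translate([40, 40, 180]) cube([200, 200, 60]);


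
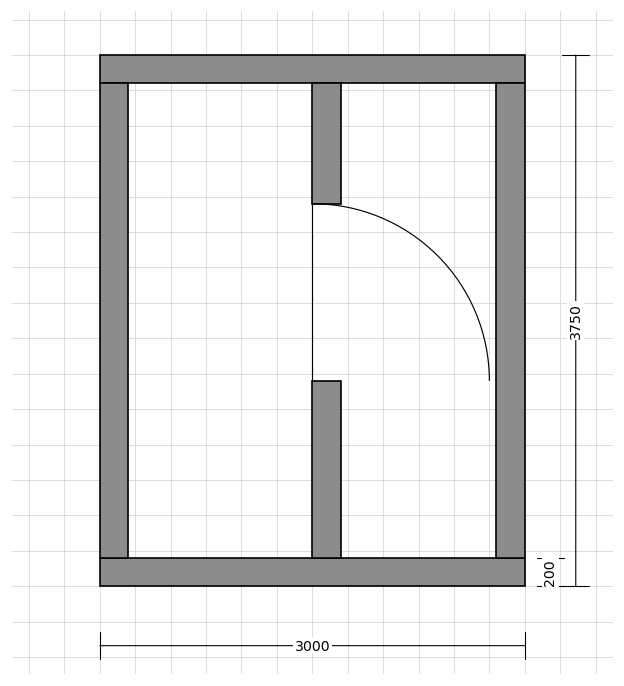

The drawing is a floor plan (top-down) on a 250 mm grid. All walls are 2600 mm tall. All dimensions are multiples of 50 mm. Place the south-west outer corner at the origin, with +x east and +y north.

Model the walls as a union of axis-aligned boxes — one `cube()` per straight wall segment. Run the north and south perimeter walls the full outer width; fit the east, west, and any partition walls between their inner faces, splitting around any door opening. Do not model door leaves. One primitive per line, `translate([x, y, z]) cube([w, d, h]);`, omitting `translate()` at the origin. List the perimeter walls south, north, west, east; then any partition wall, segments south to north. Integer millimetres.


cube([3000, 200, 2600]);
translate([0, 3550, 0]) cube([3000, 200, 2600]);
translate([0, 200, 0]) cube([200, 3350, 2600]);
translate([2800, 200, 0]) cube([200, 3350, 2600]);
translate([1500, 200, 0]) cube([200, 1250, 2600]);
translate([1500, 2700, 0]) cube([200, 850, 2600]);


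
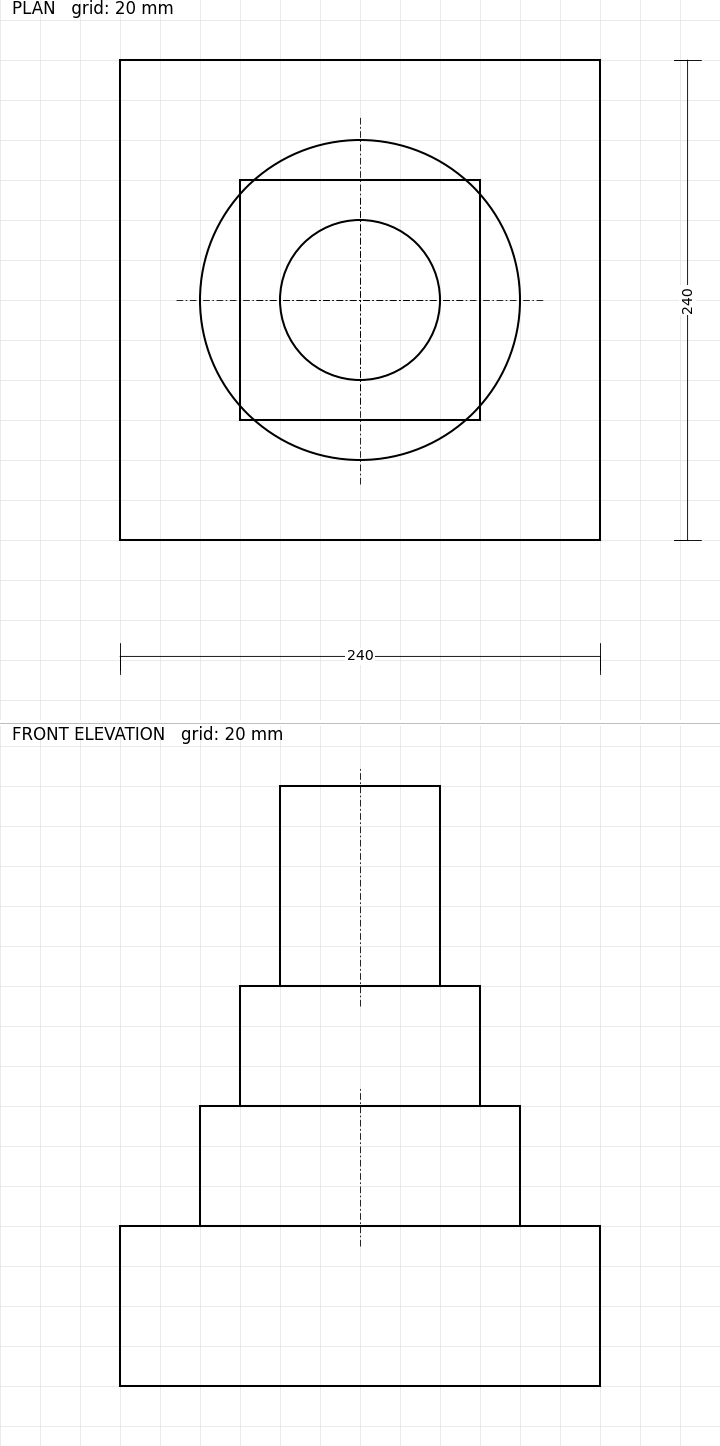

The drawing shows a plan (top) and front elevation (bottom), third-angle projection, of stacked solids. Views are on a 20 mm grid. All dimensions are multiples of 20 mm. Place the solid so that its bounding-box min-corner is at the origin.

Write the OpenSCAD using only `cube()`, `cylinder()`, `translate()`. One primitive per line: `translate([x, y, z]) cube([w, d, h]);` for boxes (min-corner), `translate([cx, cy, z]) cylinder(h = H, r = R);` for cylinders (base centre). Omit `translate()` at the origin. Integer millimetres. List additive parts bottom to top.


cube([240, 240, 80]);
translate([120, 120, 80]) cylinder(h = 60, r = 80);
translate([60, 60, 140]) cube([120, 120, 60]);
translate([120, 120, 200]) cylinder(h = 100, r = 40);


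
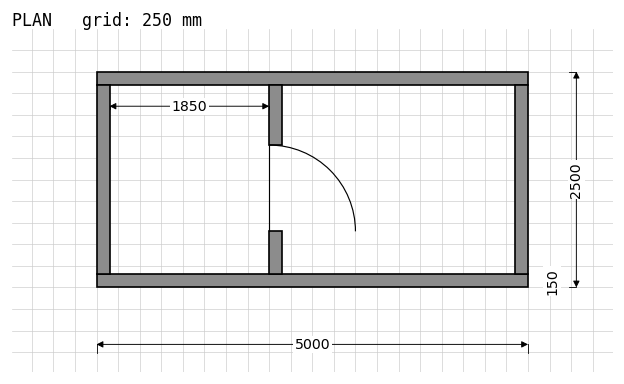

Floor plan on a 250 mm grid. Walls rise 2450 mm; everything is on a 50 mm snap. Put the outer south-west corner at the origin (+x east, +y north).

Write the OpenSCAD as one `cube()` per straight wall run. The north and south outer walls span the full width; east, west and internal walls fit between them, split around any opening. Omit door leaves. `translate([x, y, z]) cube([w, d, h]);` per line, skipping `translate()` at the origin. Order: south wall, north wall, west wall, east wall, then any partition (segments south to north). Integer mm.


cube([5000, 150, 2450]);
translate([0, 2350, 0]) cube([5000, 150, 2450]);
translate([0, 150, 0]) cube([150, 2200, 2450]);
translate([4850, 150, 0]) cube([150, 2200, 2450]);
translate([2000, 150, 0]) cube([150, 500, 2450]);
translate([2000, 1650, 0]) cube([150, 700, 2450]);


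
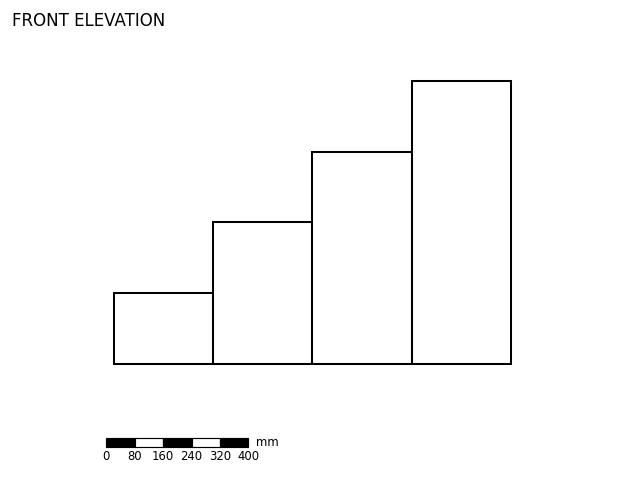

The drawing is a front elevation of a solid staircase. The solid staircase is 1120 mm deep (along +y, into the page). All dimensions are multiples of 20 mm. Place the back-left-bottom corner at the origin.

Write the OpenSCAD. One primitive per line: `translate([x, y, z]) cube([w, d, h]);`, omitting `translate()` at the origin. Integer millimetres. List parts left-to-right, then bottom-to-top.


cube([280, 1120, 200]);
translate([280, 0, 0]) cube([280, 1120, 400]);
translate([560, 0, 0]) cube([280, 1120, 600]);
translate([840, 0, 0]) cube([280, 1120, 800]);
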